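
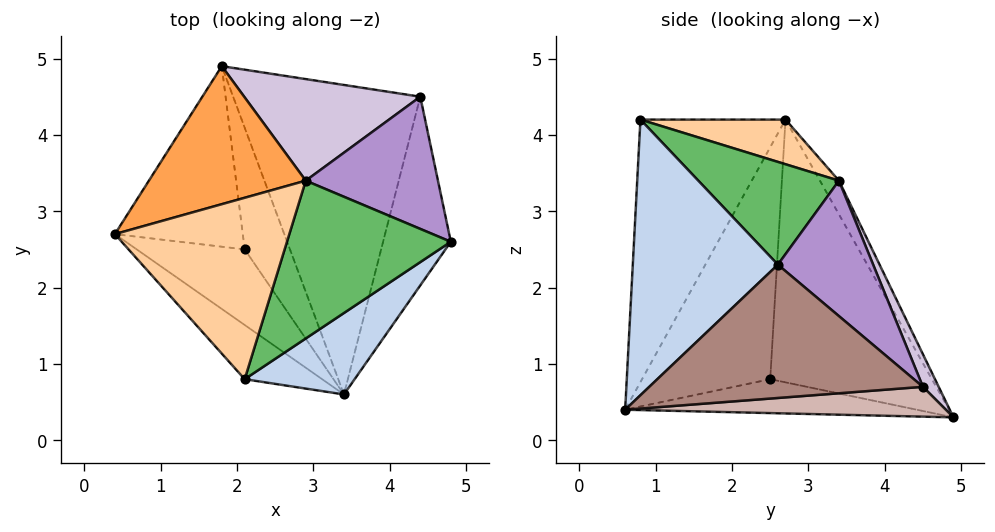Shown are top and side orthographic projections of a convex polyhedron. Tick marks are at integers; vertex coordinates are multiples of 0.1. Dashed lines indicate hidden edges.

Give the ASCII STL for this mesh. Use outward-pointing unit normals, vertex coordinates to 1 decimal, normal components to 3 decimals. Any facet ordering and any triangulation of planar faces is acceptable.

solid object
 facet normal -0.728 -0.651 -0.215
  outer loop
   vertex 2.1 0.8 4.2
   vertex 0.4 2.7 4.2
   vertex 3.4 0.6 0.4
  endloop
 endfacet
 facet normal 0.656 -0.708 0.262
  outer loop
   vertex 2.1 0.8 4.2
   vertex 3.4 0.6 0.4
   vertex 4.8 2.6 2.3
  endloop
 endfacet
 facet normal -0.099 0.881 0.462
  outer loop
   vertex 2.9 3.4 3.4
   vertex 1.8 4.9 0.3
   vertex 0.4 2.7 4.2
  endloop
 endfacet
 facet normal 0.242 0.217 0.946
  outer loop
   vertex 2.9 3.4 3.4
   vertex 0.4 2.7 4.2
   vertex 2.1 0.8 4.2
  endloop
 endfacet
 facet normal 0.529 0.097 0.843
  outer loop
   vertex 2.9 3.4 3.4
   vertex 2.1 0.8 4.2
   vertex 4.8 2.6 2.3
  endloop
 endfacet
 facet normal -0.881 -0.199 -0.429
  outer loop
   vertex 2.1 2.5 0.8
   vertex 0.4 2.7 4.2
   vertex 1.8 4.9 0.3
  endloop
 endfacet
 facet normal -0.801 -0.469 -0.373
  outer loop
   vertex 2.1 2.5 0.8
   vertex 3.4 0.6 0.4
   vertex 0.4 2.7 4.2
  endloop
 endfacet
 facet normal -0.583 -0.235 -0.778
  outer loop
   vertex 2.1 2.5 0.8
   vertex 1.8 4.9 0.3
   vertex 3.4 0.6 0.4
  endloop
 endfacet
 facet normal 0.575 0.594 0.562
  outer loop
   vertex 4.4 4.5 0.7
   vertex 2.9 3.4 3.4
   vertex 4.8 2.6 2.3
  endloop
 endfacet
 facet normal 0.076 0.908 0.412
  outer loop
   vertex 4.4 4.5 0.7
   vertex 1.8 4.9 0.3
   vertex 2.9 3.4 3.4
  endloop
 endfacet
 facet normal 0.875 -0.190 -0.445
  outer loop
   vertex 4.4 4.5 0.7
   vertex 4.8 2.6 2.3
   vertex 3.4 0.6 0.4
  endloop
 endfacet
 facet normal 0.157 0.036 -0.987
  outer loop
   vertex 4.4 4.5 0.7
   vertex 3.4 0.6 0.4
   vertex 1.8 4.9 0.3
  endloop
 endfacet
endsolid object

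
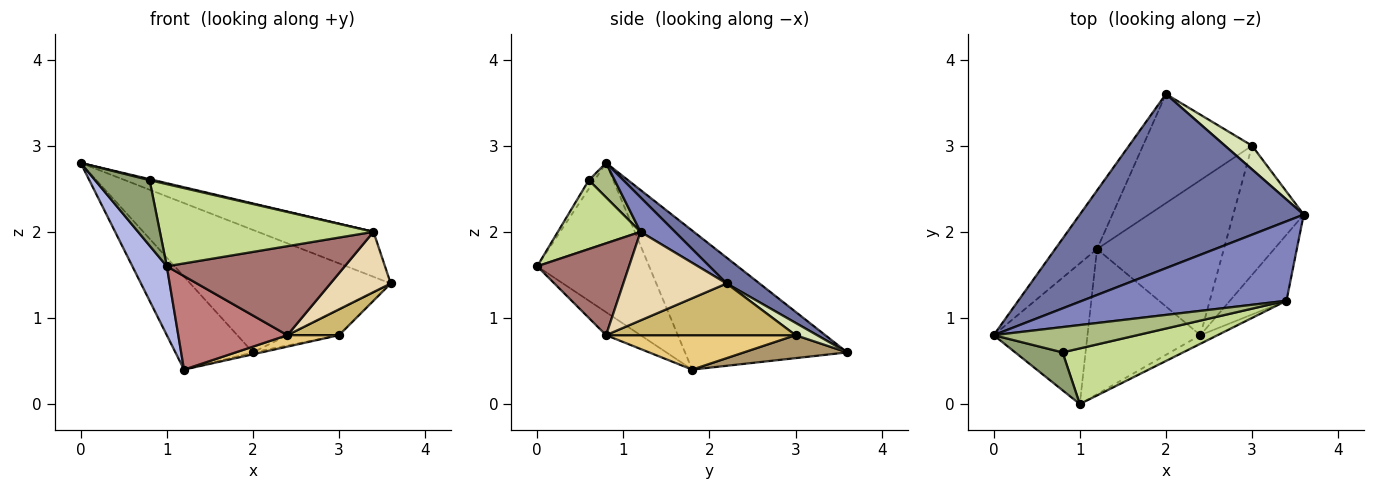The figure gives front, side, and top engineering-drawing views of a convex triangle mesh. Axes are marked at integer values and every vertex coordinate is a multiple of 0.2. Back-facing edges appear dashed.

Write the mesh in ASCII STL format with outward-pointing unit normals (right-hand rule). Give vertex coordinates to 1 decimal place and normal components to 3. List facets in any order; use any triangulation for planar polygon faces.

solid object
 facet normal 0.094 0.573 0.814
  outer loop
   vertex 2.0 3.6 0.6
   vertex 0.0 0.8 2.8
   vertex 3.6 2.2 1.4
  endloop
 endfacet
 facet normal 0.145 0.488 0.861
  outer loop
   vertex 3.4 1.2 2.0
   vertex 3.6 2.2 1.4
   vertex 0.0 0.8 2.8
  endloop
 endfacet
 facet normal -0.871 0.416 -0.262
  outer loop
   vertex 1.2 1.8 0.4
   vertex 0.0 0.8 2.8
   vertex 2.0 3.6 0.6
  endloop
 endfacet
 facet normal -0.819 -0.252 -0.515
  outer loop
   vertex 1.2 1.8 0.4
   vertex 1.0 0.0 1.6
   vertex 0.0 0.8 2.8
  endloop
 endfacet
 facet normal -0.091 -0.862 0.499
  outer loop
   vertex 0.8 0.6 2.6
   vertex 0.0 0.8 2.8
   vertex 1.0 0.0 1.6
  endloop
 endfacet
 facet normal 0.233 -0.039 0.972
  outer loop
   vertex 0.8 0.6 2.6
   vertex 3.4 1.2 2.0
   vertex 0.0 0.8 2.8
  endloop
 endfacet
 facet normal 0.305 -0.788 0.534
  outer loop
   vertex 0.8 0.6 2.6
   vertex 1.0 0.0 1.6
   vertex 3.4 1.2 2.0
  endloop
 endfacet
 facet normal 0.294 0.705 0.646
  outer loop
   vertex 3.0 3.0 0.8
   vertex 2.0 3.6 0.6
   vertex 3.6 2.2 1.4
  endloop
 endfacet
 facet normal 0.206 0.017 -0.978
  outer loop
   vertex 3.0 3.0 0.8
   vertex 1.2 1.8 0.4
   vertex 2.0 3.6 0.6
  endloop
 endfacet
 facet normal 0.584 -0.159 -0.796
  outer loop
   vertex 2.4 0.8 0.8
   vertex 3.0 3.0 0.8
   vertex 3.6 2.2 1.4
  endloop
 endfacet
 facet normal 0.261 -0.071 -0.963
  outer loop
   vertex 2.4 0.8 0.8
   vertex 1.2 1.8 0.4
   vertex 3.0 3.0 0.8
  endloop
 endfacet
 facet normal 0.756 -0.441 -0.483
  outer loop
   vertex 2.4 0.8 0.8
   vertex 3.6 2.2 1.4
   vertex 3.4 1.2 2.0
  endloop
 endfacet
 facet normal 0.457 -0.885 -0.086
  outer loop
   vertex 2.4 0.8 0.8
   vertex 3.4 1.2 2.0
   vertex 1.0 0.0 1.6
  endloop
 endfacet
 facet normal -0.169 -0.534 -0.829
  outer loop
   vertex 2.4 0.8 0.8
   vertex 1.0 0.0 1.6
   vertex 1.2 1.8 0.4
  endloop
 endfacet
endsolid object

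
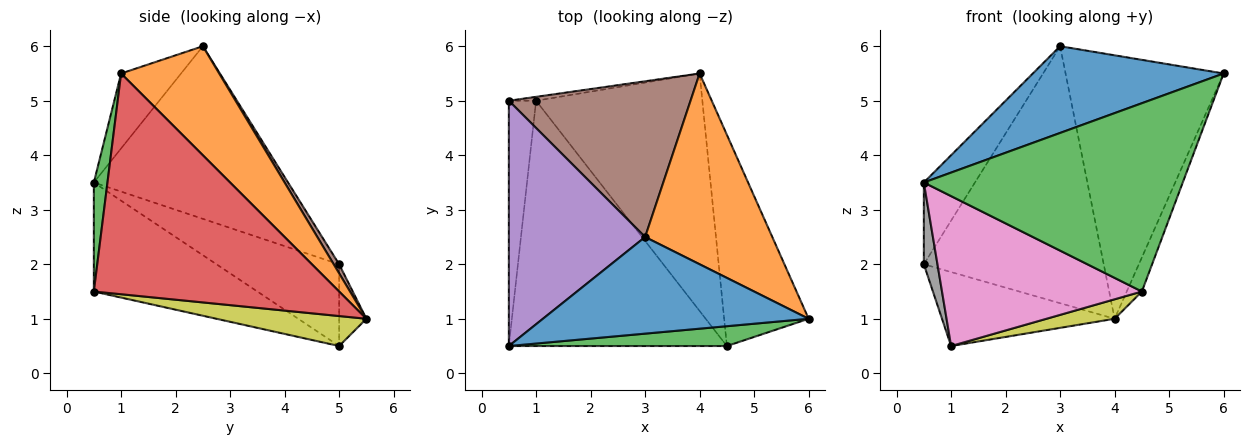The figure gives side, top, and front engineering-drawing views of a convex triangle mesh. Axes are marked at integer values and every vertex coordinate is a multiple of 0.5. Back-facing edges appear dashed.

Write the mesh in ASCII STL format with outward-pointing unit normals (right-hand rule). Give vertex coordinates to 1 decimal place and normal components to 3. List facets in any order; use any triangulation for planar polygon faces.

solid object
 facet normal -0.205 -0.654 0.728
  outer loop
   vertex 3.0 2.5 6.0
   vertex 0.5 0.5 3.5
   vertex 6.0 1.0 5.5
  endloop
 endfacet
 facet normal 0.449 0.724 0.524
  outer loop
   vertex 3.0 2.5 6.0
   vertex 6.0 1.0 5.5
   vertex 4.0 5.5 1.0
  endloop
 endfacet
 facet normal 0.052 -0.993 0.105
  outer loop
   vertex 4.5 0.5 1.5
   vertex 6.0 1.0 5.5
   vertex 0.5 0.5 3.5
  endloop
 endfacet
 facet normal 0.932 0.058 -0.357
  outer loop
   vertex 4.5 0.5 1.5
   vertex 4.0 5.5 1.0
   vertex 6.0 1.0 5.5
  endloop
 endfacet
 facet normal -0.769 0.202 0.607
  outer loop
   vertex 0.5 5.0 2.0
   vertex 0.5 0.5 3.5
   vertex 3.0 2.5 6.0
  endloop
 endfacet
 facet normal 0.026 0.855 0.518
  outer loop
   vertex 0.5 5.0 2.0
   vertex 3.0 2.5 6.0
   vertex 4.0 5.5 1.0
  endloop
 endfacet
 facet normal -0.392 -0.480 -0.785
  outer loop
   vertex 1.0 5.0 0.5
   vertex 4.5 0.5 1.5
   vertex 0.5 0.5 3.5
  endloop
 endfacet
 facet normal -0.943 -0.105 -0.314
  outer loop
   vertex 1.0 5.0 0.5
   vertex 0.5 0.5 3.5
   vertex 0.5 5.0 2.0
  endloop
 endfacet
 facet normal 0.177 -0.080 -0.981
  outer loop
   vertex 1.0 5.0 0.5
   vertex 4.0 5.5 1.0
   vertex 4.5 0.5 1.5
  endloop
 endfacet
 facet normal -0.156 0.986 -0.052
  outer loop
   vertex 1.0 5.0 0.5
   vertex 0.5 5.0 2.0
   vertex 4.0 5.5 1.0
  endloop
 endfacet
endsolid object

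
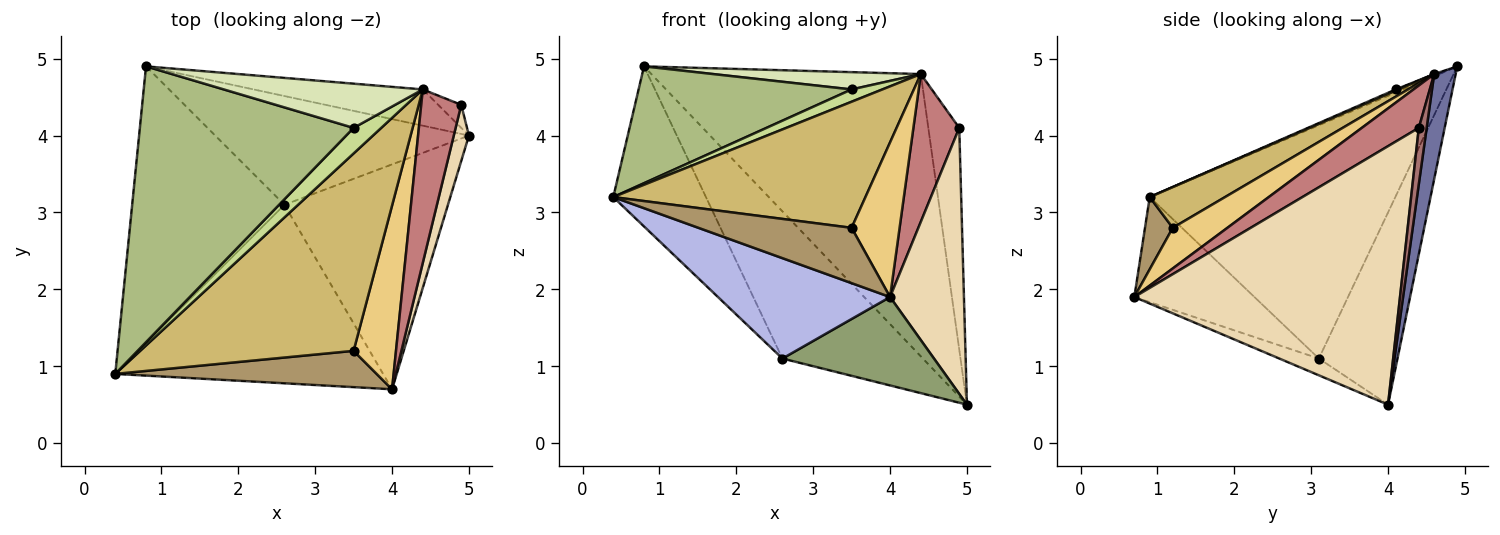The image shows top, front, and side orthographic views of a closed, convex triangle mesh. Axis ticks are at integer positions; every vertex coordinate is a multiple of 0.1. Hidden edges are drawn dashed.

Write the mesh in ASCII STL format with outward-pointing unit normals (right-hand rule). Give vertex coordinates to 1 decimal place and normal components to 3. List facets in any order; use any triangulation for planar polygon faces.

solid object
 facet normal 0.079 0.989 -0.127
  outer loop
   vertex 4.4 4.6 4.8
   vertex 5.0 4.0 0.5
   vertex 0.8 4.9 4.9
  endloop
 endfacet
 facet normal -0.799 0.301 -0.521
  outer loop
   vertex 2.6 3.1 1.1
   vertex 0.4 0.9 3.2
   vertex 0.8 4.9 4.9
  endloop
 endfacet
 facet normal -0.410 0.733 -0.542
  outer loop
   vertex 2.6 3.1 1.1
   vertex 0.8 4.9 4.9
   vertex 5.0 4.0 0.5
  endloop
 endfacet
 facet normal -0.324 -0.464 -0.825
  outer loop
   vertex 2.6 3.1 1.1
   vertex 4.0 0.7 1.9
   vertex 0.4 0.9 3.2
  endloop
 endfacet
 facet normal -0.095 -0.364 -0.926
  outer loop
   vertex 2.6 3.1 1.1
   vertex 5.0 4.0 0.5
   vertex 4.0 0.7 1.9
  endloop
 endfacet
 facet normal -0.013 -0.390 0.921
  outer loop
   vertex 3.5 4.1 4.6
   vertex 0.8 4.9 4.9
   vertex 0.4 0.9 3.2
  endloop
 endfacet
 facet normal 0.041 -0.433 0.900
  outer loop
   vertex 3.5 4.1 4.6
   vertex 0.4 0.9 3.2
   vertex 4.4 4.6 4.8
  endloop
 endfacet
 facet normal -0.004 -0.364 0.931
  outer loop
   vertex 3.5 4.1 4.6
   vertex 4.4 4.6 4.8
   vertex 0.8 4.9 4.9
  endloop
 endfacet
 facet normal 0.150 -0.827 0.543
  outer loop
   vertex 3.5 1.2 2.8
   vertex 0.4 0.9 3.2
   vertex 4.0 0.7 1.9
  endloop
 endfacet
 facet normal 0.159 -0.531 0.832
  outer loop
   vertex 3.5 1.2 2.8
   vertex 4.4 4.6 4.8
   vertex 0.4 0.9 3.2
  endloop
 endfacet
 facet normal 0.591 -0.519 0.617
  outer loop
   vertex 3.5 1.2 2.8
   vertex 4.0 0.7 1.9
   vertex 4.4 4.6 4.8
  endloop
 endfacet
 facet normal 0.962 -0.268 0.056
  outer loop
   vertex 4.9 4.4 4.1
   vertex 4.0 0.7 1.9
   vertex 5.0 4.0 0.5
  endloop
 endfacet
 facet normal 0.245 0.964 -0.100
  outer loop
   vertex 4.9 4.4 4.1
   vertex 5.0 4.0 0.5
   vertex 4.4 4.6 4.8
  endloop
 endfacet
 facet normal 0.628 -0.505 0.593
  outer loop
   vertex 4.9 4.4 4.1
   vertex 4.4 4.6 4.8
   vertex 4.0 0.7 1.9
  endloop
 endfacet
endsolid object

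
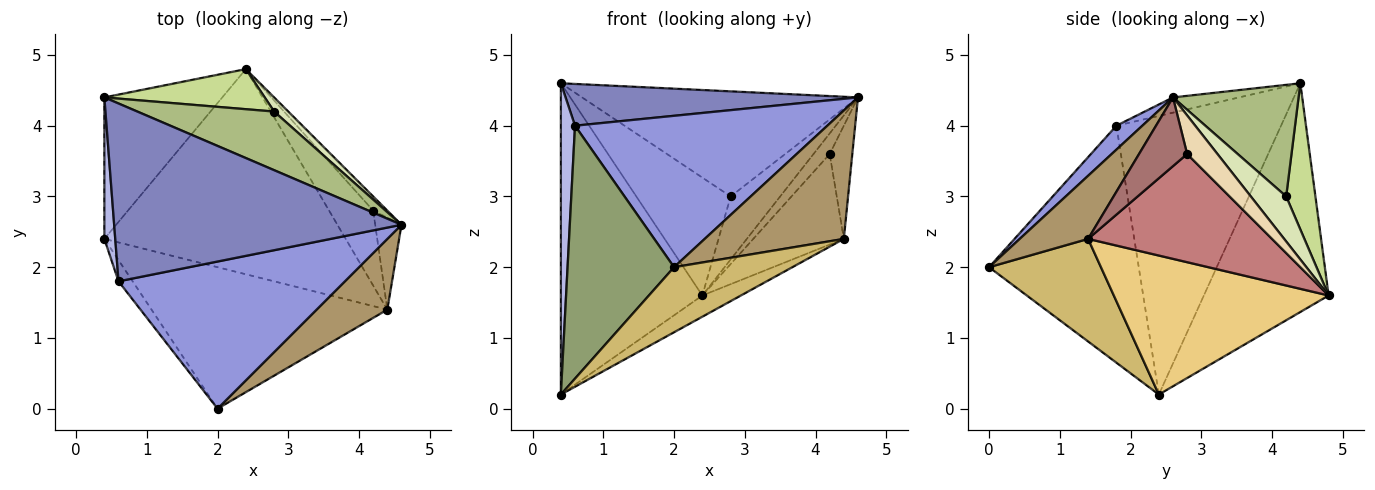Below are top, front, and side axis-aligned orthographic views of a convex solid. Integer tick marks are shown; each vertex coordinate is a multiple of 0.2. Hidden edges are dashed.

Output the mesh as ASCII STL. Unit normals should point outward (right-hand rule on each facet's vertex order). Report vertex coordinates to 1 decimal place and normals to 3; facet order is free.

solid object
 facet normal -0.626 0.710 -0.323
  outer loop
   vertex 0.4 2.4 0.2
   vertex 0.4 4.4 4.6
   vertex 2.4 4.8 1.6
  endloop
 endfacet
 facet normal -0.052 -0.228 0.972
  outer loop
   vertex 0.6 1.8 4.0
   vertex 4.6 2.6 4.4
   vertex 0.4 4.4 4.6
  endloop
 endfacet
 facet normal 0.074 -0.715 0.695
  outer loop
   vertex 0.6 1.8 4.0
   vertex 2.0 0.0 2.0
   vertex 4.6 2.6 4.4
  endloop
 endfacet
 facet normal -0.996 -0.086 0.039
  outer loop
   vertex 0.6 1.8 4.0
   vertex 0.4 4.4 4.6
   vertex 0.4 2.4 0.2
  endloop
 endfacet
 facet normal -0.814 -0.579 -0.049
  outer loop
   vertex 0.6 1.8 4.0
   vertex 0.4 2.4 0.2
   vertex 2.0 0.0 2.0
  endloop
 endfacet
 facet normal 0.369 0.812 0.453
  outer loop
   vertex 2.8 4.2 3.0
   vertex 0.4 4.4 4.6
   vertex 4.6 2.6 4.4
  endloop
 endfacet
 facet normal 0.282 0.908 0.309
  outer loop
   vertex 2.8 4.2 3.0
   vertex 2.4 4.8 1.6
   vertex 0.4 4.4 4.6
  endloop
 endfacet
 facet normal 0.572 0.800 0.180
  outer loop
   vertex 2.8 4.2 3.0
   vertex 4.6 2.6 4.4
   vertex 2.4 4.8 1.6
  endloop
 endfacet
 facet normal 0.395 -0.805 0.443
  outer loop
   vertex 4.4 1.4 2.4
   vertex 4.6 2.6 4.4
   vertex 2.0 0.0 2.0
  endloop
 endfacet
 facet normal 0.368 -0.389 -0.845
  outer loop
   vertex 4.4 1.4 2.4
   vertex 2.0 0.0 2.0
   vertex 0.4 2.4 0.2
  endloop
 endfacet
 facet normal 0.497 0.089 -0.863
  outer loop
   vertex 4.4 1.4 2.4
   vertex 0.4 2.4 0.2
   vertex 2.4 4.8 1.6
  endloop
 endfacet
 facet normal 0.840 0.448 -0.308
  outer loop
   vertex 4.2 2.8 3.6
   vertex 2.4 4.8 1.6
   vertex 4.6 2.6 4.4
  endloop
 endfacet
 facet normal 0.855 0.402 -0.327
  outer loop
   vertex 4.2 2.8 3.6
   vertex 4.6 2.6 4.4
   vertex 4.4 1.4 2.4
  endloop
 endfacet
 facet normal 0.843 0.415 -0.344
  outer loop
   vertex 4.2 2.8 3.6
   vertex 4.4 1.4 2.4
   vertex 2.4 4.8 1.6
  endloop
 endfacet
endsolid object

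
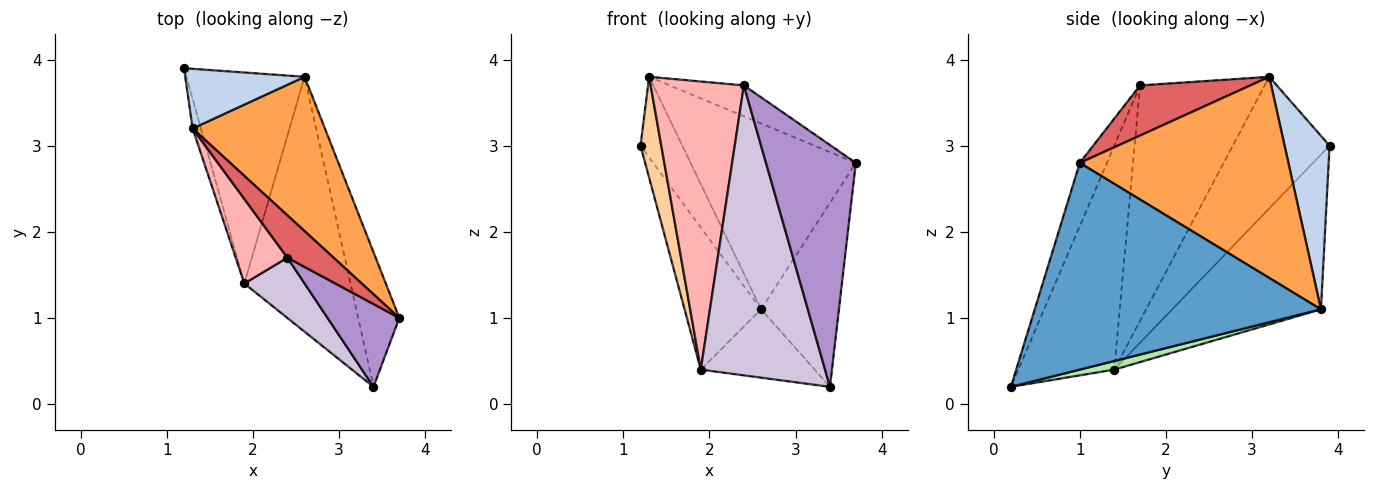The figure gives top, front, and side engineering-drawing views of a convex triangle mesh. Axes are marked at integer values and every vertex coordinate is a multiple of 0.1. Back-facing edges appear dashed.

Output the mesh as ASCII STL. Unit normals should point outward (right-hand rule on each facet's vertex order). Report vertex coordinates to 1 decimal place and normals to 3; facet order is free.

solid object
 facet normal 0.948 0.258 -0.189
  outer loop
   vertex 2.6 3.8 1.1
   vertex 3.7 1.0 2.8
   vertex 3.4 0.2 0.2
  endloop
 endfacet
 facet normal 0.654 0.608 0.450
  outer loop
   vertex 2.6 3.8 1.1
   vertex 1.2 3.9 3.0
   vertex 1.3 3.2 3.8
  endloop
 endfacet
 facet normal 0.697 0.552 0.458
  outer loop
   vertex 2.6 3.8 1.1
   vertex 1.3 3.2 3.8
   vertex 3.7 1.0 2.8
  endloop
 endfacet
 facet normal -0.976 -0.209 -0.061
  outer loop
   vertex 1.9 1.4 0.4
   vertex 1.3 3.2 3.8
   vertex 1.2 3.9 3.0
  endloop
 endfacet
 facet normal -0.736 0.378 -0.562
  outer loop
   vertex 1.9 1.4 0.4
   vertex 1.2 3.9 3.0
   vertex 2.6 3.8 1.1
  endloop
 endfacet
 facet normal 0.078 0.258 -0.963
  outer loop
   vertex 1.9 1.4 0.4
   vertex 2.6 3.8 1.1
   vertex 3.4 0.2 0.2
  endloop
 endfacet
 facet normal 0.659 0.443 0.608
  outer loop
   vertex 2.4 1.7 3.7
   vertex 3.7 1.0 2.8
   vertex 1.3 3.2 3.8
  endloop
 endfacet
 facet normal -0.789 -0.590 0.173
  outer loop
   vertex 2.4 1.7 3.7
   vertex 1.3 3.2 3.8
   vertex 1.9 1.4 0.4
  endloop
 endfacet
 facet normal -0.274 -0.910 0.312
  outer loop
   vertex 2.4 1.7 3.7
   vertex 3.4 0.2 0.2
   vertex 3.7 1.0 2.8
  endloop
 endfacet
 facet normal -0.603 -0.781 0.162
  outer loop
   vertex 2.4 1.7 3.7
   vertex 1.9 1.4 0.4
   vertex 3.4 0.2 0.2
  endloop
 endfacet
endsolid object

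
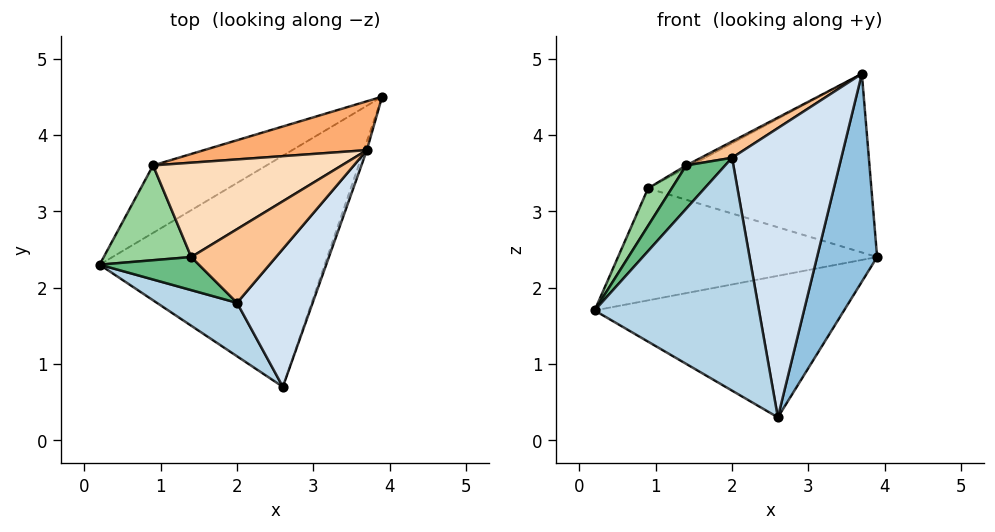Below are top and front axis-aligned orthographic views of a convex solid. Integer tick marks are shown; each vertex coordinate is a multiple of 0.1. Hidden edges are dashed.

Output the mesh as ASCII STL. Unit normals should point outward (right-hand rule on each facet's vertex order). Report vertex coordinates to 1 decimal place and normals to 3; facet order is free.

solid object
 facet normal -0.148 0.517 -0.843
  outer loop
   vertex 2.6 0.7 0.3
   vertex 0.2 2.3 1.7
   vertex 3.9 4.5 2.4
  endloop
 endfacet
 facet normal 0.948 -0.317 -0.013
  outer loop
   vertex 3.7 3.8 4.8
   vertex 2.6 0.7 0.3
   vertex 3.9 4.5 2.4
  endloop
 endfacet
 facet normal -0.461 -0.865 0.199
  outer loop
   vertex 2.0 1.8 3.7
   vertex 0.2 2.3 1.7
   vertex 2.6 0.7 0.3
  endloop
 endfacet
 facet normal 0.617 -0.711 0.339
  outer loop
   vertex 2.0 1.8 3.7
   vertex 2.6 0.7 0.3
   vertex 3.7 3.8 4.8
  endloop
 endfacet
 facet normal -0.381 0.792 -0.477
  outer loop
   vertex 0.9 3.6 3.3
   vertex 3.9 4.5 2.4
   vertex 0.2 2.3 1.7
  endloop
 endfacet
 facet normal -0.206 0.944 0.258
  outer loop
   vertex 0.9 3.6 3.3
   vertex 3.7 3.8 4.8
   vertex 3.9 4.5 2.4
  endloop
 endfacet
 facet normal -0.354 -0.202 0.913
  outer loop
   vertex 1.4 2.4 3.6
   vertex 2.0 1.8 3.7
   vertex 3.7 3.8 4.8
  endloop
 endfacet
 facet normal -0.473 0.023 0.881
  outer loop
   vertex 1.4 2.4 3.6
   vertex 3.7 3.8 4.8
   vertex 0.9 3.6 3.3
  endloop
 endfacet
 facet normal -0.667 -0.592 0.453
  outer loop
   vertex 1.4 2.4 3.6
   vertex 0.2 2.3 1.7
   vertex 2.0 1.8 3.7
  endloop
 endfacet
 facet normal -0.822 -0.210 0.530
  outer loop
   vertex 1.4 2.4 3.6
   vertex 0.9 3.6 3.3
   vertex 0.2 2.3 1.7
  endloop
 endfacet
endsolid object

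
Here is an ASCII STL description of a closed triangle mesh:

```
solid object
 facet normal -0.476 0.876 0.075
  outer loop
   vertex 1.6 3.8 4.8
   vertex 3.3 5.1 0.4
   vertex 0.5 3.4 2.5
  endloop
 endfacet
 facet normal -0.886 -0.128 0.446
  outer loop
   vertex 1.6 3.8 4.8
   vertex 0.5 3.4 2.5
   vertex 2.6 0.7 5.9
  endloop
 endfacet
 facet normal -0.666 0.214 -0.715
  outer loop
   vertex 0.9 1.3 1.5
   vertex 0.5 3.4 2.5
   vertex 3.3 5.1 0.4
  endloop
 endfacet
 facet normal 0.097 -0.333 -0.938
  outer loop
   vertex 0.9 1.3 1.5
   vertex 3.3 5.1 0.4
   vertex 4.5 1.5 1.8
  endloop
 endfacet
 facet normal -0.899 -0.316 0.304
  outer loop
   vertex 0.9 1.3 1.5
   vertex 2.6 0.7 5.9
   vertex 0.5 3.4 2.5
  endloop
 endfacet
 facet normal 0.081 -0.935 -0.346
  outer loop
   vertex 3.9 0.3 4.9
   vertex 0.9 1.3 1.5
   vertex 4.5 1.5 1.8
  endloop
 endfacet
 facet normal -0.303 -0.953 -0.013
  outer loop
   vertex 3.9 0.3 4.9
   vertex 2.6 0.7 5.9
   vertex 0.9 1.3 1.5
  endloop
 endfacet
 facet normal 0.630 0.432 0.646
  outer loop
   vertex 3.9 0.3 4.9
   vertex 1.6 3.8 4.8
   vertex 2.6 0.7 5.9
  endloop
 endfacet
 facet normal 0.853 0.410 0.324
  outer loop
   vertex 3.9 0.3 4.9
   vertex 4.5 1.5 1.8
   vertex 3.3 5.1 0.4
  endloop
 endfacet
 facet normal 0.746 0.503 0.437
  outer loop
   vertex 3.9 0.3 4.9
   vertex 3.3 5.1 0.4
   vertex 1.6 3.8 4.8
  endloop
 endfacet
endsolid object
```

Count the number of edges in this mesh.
15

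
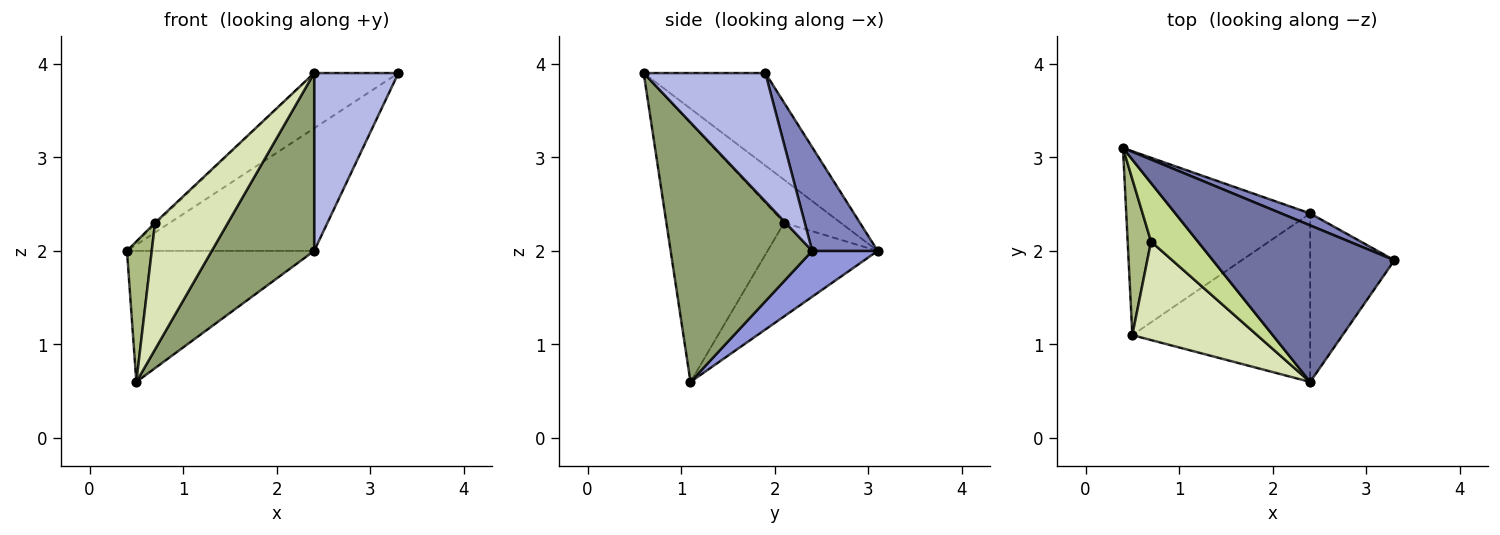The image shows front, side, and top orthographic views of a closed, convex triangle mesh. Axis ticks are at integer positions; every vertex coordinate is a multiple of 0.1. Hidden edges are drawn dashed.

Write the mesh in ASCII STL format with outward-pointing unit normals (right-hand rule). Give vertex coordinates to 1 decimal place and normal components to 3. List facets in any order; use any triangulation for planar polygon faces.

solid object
 facet normal -0.433 0.300 0.850
  outer loop
   vertex 2.4 0.6 3.9
   vertex 3.3 1.9 3.9
   vertex 0.4 3.1 2.0
  endloop
 endfacet
 facet normal 0.329 0.940 0.092
  outer loop
   vertex 2.4 2.4 2.0
   vertex 0.4 3.1 2.0
   vertex 3.3 1.9 3.9
  endloop
 endfacet
 facet normal 0.199 0.569 -0.798
  outer loop
   vertex 2.4 2.4 2.0
   vertex 0.5 1.1 0.6
   vertex 0.4 3.1 2.0
  endloop
 endfacet
 facet normal 0.724 -0.501 -0.475
  outer loop
   vertex 2.4 2.4 2.0
   vertex 3.3 1.9 3.9
   vertex 2.4 0.6 3.9
  endloop
 endfacet
 facet normal 0.708 -0.512 -0.485
  outer loop
   vertex 2.4 2.4 2.0
   vertex 2.4 0.6 3.9
   vertex 0.5 1.1 0.6
  endloop
 endfacet
 facet normal -0.948 -0.213 0.237
  outer loop
   vertex 0.7 2.1 2.3
   vertex 0.4 3.1 2.0
   vertex 0.5 1.1 0.6
  endloop
 endfacet
 facet normal -0.677 0.018 0.736
  outer loop
   vertex 0.7 2.1 2.3
   vertex 2.4 0.6 3.9
   vertex 0.4 3.1 2.0
  endloop
 endfacet
 facet normal -0.787 -0.487 0.379
  outer loop
   vertex 0.7 2.1 2.3
   vertex 0.5 1.1 0.6
   vertex 2.4 0.6 3.9
  endloop
 endfacet
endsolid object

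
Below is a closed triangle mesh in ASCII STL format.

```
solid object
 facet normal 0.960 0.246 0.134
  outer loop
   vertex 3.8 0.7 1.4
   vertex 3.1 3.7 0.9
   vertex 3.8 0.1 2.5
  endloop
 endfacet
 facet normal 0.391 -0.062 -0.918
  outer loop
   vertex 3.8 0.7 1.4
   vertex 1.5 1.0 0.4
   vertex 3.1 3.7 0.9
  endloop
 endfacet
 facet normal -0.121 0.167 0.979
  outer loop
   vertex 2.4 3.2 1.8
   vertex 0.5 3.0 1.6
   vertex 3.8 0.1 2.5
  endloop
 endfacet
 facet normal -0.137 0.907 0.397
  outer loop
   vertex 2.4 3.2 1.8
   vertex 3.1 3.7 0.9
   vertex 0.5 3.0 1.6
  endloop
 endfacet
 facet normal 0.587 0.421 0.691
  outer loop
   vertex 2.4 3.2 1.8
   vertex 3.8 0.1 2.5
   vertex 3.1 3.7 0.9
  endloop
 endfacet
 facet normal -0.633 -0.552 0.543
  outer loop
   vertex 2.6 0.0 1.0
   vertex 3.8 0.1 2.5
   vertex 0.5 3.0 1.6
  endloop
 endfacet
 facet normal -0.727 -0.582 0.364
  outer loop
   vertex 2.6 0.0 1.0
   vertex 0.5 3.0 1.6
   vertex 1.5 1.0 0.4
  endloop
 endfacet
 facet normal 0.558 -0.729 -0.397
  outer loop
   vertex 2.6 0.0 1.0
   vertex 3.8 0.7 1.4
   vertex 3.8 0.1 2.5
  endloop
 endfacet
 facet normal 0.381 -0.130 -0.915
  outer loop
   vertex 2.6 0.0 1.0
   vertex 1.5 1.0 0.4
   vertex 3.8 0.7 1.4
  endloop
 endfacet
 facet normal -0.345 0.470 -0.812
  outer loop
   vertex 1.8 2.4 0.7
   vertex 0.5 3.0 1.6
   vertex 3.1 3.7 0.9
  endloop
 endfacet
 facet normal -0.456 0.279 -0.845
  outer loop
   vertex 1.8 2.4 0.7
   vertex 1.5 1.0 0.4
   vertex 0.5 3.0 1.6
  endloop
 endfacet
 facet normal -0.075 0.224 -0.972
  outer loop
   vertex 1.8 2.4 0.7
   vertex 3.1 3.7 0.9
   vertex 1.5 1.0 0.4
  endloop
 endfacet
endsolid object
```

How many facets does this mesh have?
12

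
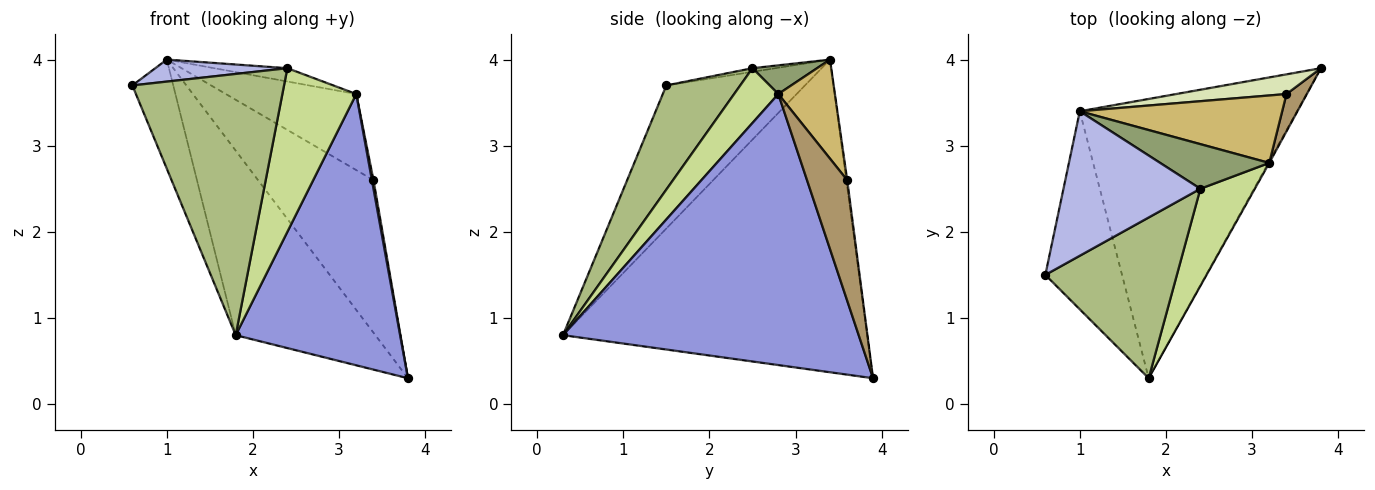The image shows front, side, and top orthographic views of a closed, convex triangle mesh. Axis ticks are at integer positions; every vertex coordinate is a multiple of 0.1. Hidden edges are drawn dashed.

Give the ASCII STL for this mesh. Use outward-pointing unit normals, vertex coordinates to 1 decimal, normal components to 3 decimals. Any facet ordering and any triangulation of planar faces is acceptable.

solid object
 facet normal -0.853 0.252 -0.457
  outer loop
   vertex 1.0 3.4 4.0
   vertex 1.8 0.3 0.8
   vertex 0.6 1.5 3.7
  endloop
 endfacet
 facet normal -0.768 0.353 -0.534
  outer loop
   vertex 1.0 3.4 4.0
   vertex 3.8 3.9 0.3
   vertex 1.8 0.3 0.8
  endloop
 endfacet
 facet normal 0.874 -0.486 -0.003
  outer loop
   vertex 3.2 2.8 3.6
   vertex 1.8 0.3 0.8
   vertex 3.8 3.9 0.3
  endloop
 endfacet
 facet normal -0.026 -0.151 0.988
  outer loop
   vertex 2.4 2.5 3.9
   vertex 1.0 3.4 4.0
   vertex 0.6 1.5 3.7
  endloop
 endfacet
 facet normal 0.245 0.277 0.929
  outer loop
   vertex 2.4 2.5 3.9
   vertex 3.2 2.8 3.6
   vertex 1.0 3.4 4.0
  endloop
 endfacet
 facet normal 0.383 -0.787 0.484
  outer loop
   vertex 2.4 2.5 3.9
   vertex 0.6 1.5 3.7
   vertex 1.8 0.3 0.8
  endloop
 endfacet
 facet normal 0.457 -0.765 0.454
  outer loop
   vertex 2.4 2.5 3.9
   vertex 1.8 0.3 0.8
   vertex 3.2 2.8 3.6
  endloop
 endfacet
 facet normal -0.008 0.992 0.128
  outer loop
   vertex 3.4 3.6 2.6
   vertex 3.8 3.9 0.3
   vertex 1.0 3.4 4.0
  endloop
 endfacet
 facet normal 0.985 -0.038 0.166
  outer loop
   vertex 3.4 3.6 2.6
   vertex 3.2 2.8 3.6
   vertex 3.8 3.9 0.3
  endloop
 endfacet
 facet normal 0.309 0.712 0.631
  outer loop
   vertex 3.4 3.6 2.6
   vertex 1.0 3.4 4.0
   vertex 3.2 2.8 3.6
  endloop
 endfacet
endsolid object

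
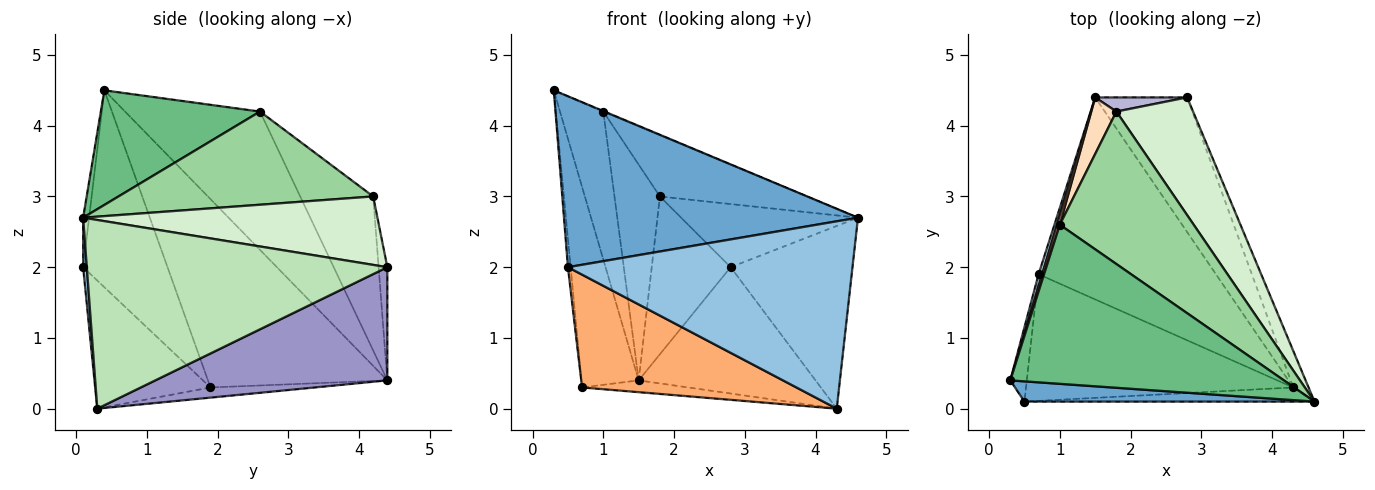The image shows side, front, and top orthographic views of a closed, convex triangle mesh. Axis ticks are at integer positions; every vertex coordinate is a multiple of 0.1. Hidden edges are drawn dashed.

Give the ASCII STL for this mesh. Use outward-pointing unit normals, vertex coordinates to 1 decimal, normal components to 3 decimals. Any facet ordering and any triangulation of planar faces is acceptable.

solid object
 facet normal -0.020 -0.993 0.118
  outer loop
   vertex 0.5 0.1 2.0
   vertex 4.6 0.1 2.7
   vertex 0.3 0.4 4.5
  endloop
 endfacet
 facet normal 0.013 -0.997 -0.075
  outer loop
   vertex 4.3 0.3 0.0
   vertex 4.6 0.1 2.7
   vertex 0.5 0.1 2.0
  endloop
 endfacet
 facet normal -0.952 0.304 0.018
  outer loop
   vertex 0.7 1.9 0.3
   vertex 0.3 0.4 4.5
   vertex 1.5 4.4 0.4
  endloop
 endfacet
 facet normal -0.996 0.032 -0.083
  outer loop
   vertex 0.7 1.9 0.3
   vertex 0.5 0.1 2.0
   vertex 0.3 0.4 4.5
  endloop
 endfacet
 facet normal -0.057 0.058 -0.997
  outer loop
   vertex 0.7 1.9 0.3
   vertex 1.5 4.4 0.4
   vertex 4.3 0.3 0.0
  endloop
 endfacet
 facet normal -0.337 -0.626 -0.703
  outer loop
   vertex 0.7 1.9 0.3
   vertex 4.3 0.3 0.0
   vertex 0.5 0.1 2.0
  endloop
 endfacet
 facet normal -0.952 0.306 0.019
  outer loop
   vertex 1.0 2.6 4.2
   vertex 1.5 4.4 0.4
   vertex 0.3 0.4 4.5
  endloop
 endfacet
 facet normal -0.841 0.523 0.137
  outer loop
   vertex 1.0 2.6 4.2
   vertex 1.8 4.2 3.0
   vertex 1.5 4.4 0.4
  endloop
 endfacet
 facet normal 0.386 0.003 0.922
  outer loop
   vertex 1.0 2.6 4.2
   vertex 0.3 0.4 4.5
   vertex 4.6 0.1 2.7
  endloop
 endfacet
 facet normal 0.542 0.313 0.779
  outer loop
   vertex 1.0 2.6 4.2
   vertex 4.6 0.1 2.7
   vertex 1.8 4.2 3.0
  endloop
 endfacet
 facet normal 0.924 0.375 -0.075
  outer loop
   vertex 2.8 4.4 2.0
   vertex 4.6 0.1 2.7
   vertex 4.3 0.3 0.0
  endloop
 endfacet
 facet normal 0.618 0.372 0.693
  outer loop
   vertex 2.8 4.4 2.0
   vertex 1.8 4.2 3.0
   vertex 4.6 0.1 2.7
  endloop
 endfacet
 facet normal 0.668 0.509 -0.543
  outer loop
   vertex 2.8 4.4 2.0
   vertex 4.3 0.3 0.0
   vertex 1.5 4.4 0.4
  endloop
 endfacet
 facet normal -0.109 0.990 0.089
  outer loop
   vertex 2.8 4.4 2.0
   vertex 1.5 4.4 0.4
   vertex 1.8 4.2 3.0
  endloop
 endfacet
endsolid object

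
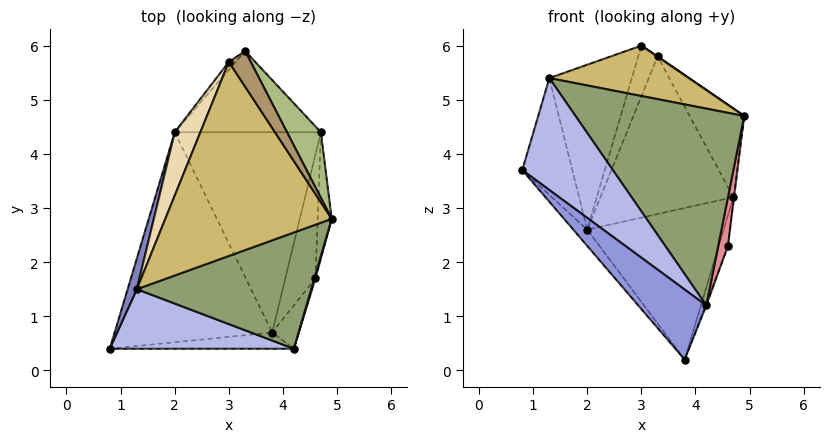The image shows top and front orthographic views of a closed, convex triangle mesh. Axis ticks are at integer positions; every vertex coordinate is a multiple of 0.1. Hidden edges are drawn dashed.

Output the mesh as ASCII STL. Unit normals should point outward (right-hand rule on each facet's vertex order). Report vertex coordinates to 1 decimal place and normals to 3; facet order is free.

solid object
 facet normal -0.760 0.050 -0.647
  outer loop
   vertex 2.0 4.4 2.6
   vertex 3.8 0.7 0.2
   vertex 0.8 0.4 3.7
  endloop
 endfacet
 facet normal -0.948 0.307 0.081
  outer loop
   vertex 1.3 1.5 5.4
   vertex 2.0 4.4 2.6
   vertex 0.8 0.4 3.7
  endloop
 endfacet
 facet normal -0.164 -0.961 -0.223
  outer loop
   vertex 4.2 0.4 1.2
   vertex 0.8 0.4 3.7
   vertex 3.8 0.7 0.2
  endloop
 endfacet
 facet normal 0.326 -0.834 0.444
  outer loop
   vertex 4.2 0.4 1.2
   vertex 1.3 1.5 5.4
   vertex 0.8 0.4 3.7
  endloop
 endfacet
 facet normal 0.379 -0.797 0.471
  outer loop
   vertex 4.2 0.4 1.2
   vertex 4.9 2.8 4.7
   vertex 1.3 1.5 5.4
  endloop
 endfacet
 facet normal 0.891 0.364 0.270
  outer loop
   vertex 4.7 4.4 3.2
   vertex 3.3 5.9 5.8
   vertex 4.9 2.8 4.7
  endloop
 endfacet
 facet normal 0.101 0.884 -0.456
  outer loop
   vertex 4.7 4.4 3.2
   vertex 2.0 4.4 2.6
   vertex 3.3 5.9 5.8
  endloop
 endfacet
 facet normal 0.174 0.594 -0.785
  outer loop
   vertex 4.7 4.4 3.2
   vertex 3.8 0.7 0.2
   vertex 2.0 4.4 2.6
  endloop
 endfacet
 facet normal 0.558 -0.007 0.830
  outer loop
   vertex 3.0 5.7 6.0
   vertex 4.9 2.8 4.7
   vertex 3.3 5.9 5.8
  endloop
 endfacet
 facet normal 0.269 -0.242 0.932
  outer loop
   vertex 3.0 5.7 6.0
   vertex 1.3 1.5 5.4
   vertex 4.9 2.8 4.7
  endloop
 endfacet
 facet normal -0.606 0.786 -0.122
  outer loop
   vertex 3.0 5.7 6.0
   vertex 3.3 5.9 5.8
   vertex 2.0 4.4 2.6
  endloop
 endfacet
 facet normal -0.925 0.355 0.136
  outer loop
   vertex 3.0 5.7 6.0
   vertex 2.0 4.4 2.6
   vertex 1.3 1.5 5.4
  endloop
 endfacet
 facet normal 0.931 0.023 -0.365
  outer loop
   vertex 4.6 1.7 2.3
   vertex 4.2 0.4 1.2
   vertex 3.8 0.7 0.2
  endloop
 endfacet
 facet normal 0.914 0.098 -0.395
  outer loop
   vertex 4.6 1.7 2.3
   vertex 3.8 0.7 0.2
   vertex 4.7 4.4 3.2
  endloop
 endfacet
 facet normal 0.949 -0.313 0.025
  outer loop
   vertex 4.6 1.7 2.3
   vertex 4.9 2.8 4.7
   vertex 4.2 0.4 1.2
  endloop
 endfacet
 facet normal 0.992 0.005 -0.126
  outer loop
   vertex 4.6 1.7 2.3
   vertex 4.7 4.4 3.2
   vertex 4.9 2.8 4.7
  endloop
 endfacet
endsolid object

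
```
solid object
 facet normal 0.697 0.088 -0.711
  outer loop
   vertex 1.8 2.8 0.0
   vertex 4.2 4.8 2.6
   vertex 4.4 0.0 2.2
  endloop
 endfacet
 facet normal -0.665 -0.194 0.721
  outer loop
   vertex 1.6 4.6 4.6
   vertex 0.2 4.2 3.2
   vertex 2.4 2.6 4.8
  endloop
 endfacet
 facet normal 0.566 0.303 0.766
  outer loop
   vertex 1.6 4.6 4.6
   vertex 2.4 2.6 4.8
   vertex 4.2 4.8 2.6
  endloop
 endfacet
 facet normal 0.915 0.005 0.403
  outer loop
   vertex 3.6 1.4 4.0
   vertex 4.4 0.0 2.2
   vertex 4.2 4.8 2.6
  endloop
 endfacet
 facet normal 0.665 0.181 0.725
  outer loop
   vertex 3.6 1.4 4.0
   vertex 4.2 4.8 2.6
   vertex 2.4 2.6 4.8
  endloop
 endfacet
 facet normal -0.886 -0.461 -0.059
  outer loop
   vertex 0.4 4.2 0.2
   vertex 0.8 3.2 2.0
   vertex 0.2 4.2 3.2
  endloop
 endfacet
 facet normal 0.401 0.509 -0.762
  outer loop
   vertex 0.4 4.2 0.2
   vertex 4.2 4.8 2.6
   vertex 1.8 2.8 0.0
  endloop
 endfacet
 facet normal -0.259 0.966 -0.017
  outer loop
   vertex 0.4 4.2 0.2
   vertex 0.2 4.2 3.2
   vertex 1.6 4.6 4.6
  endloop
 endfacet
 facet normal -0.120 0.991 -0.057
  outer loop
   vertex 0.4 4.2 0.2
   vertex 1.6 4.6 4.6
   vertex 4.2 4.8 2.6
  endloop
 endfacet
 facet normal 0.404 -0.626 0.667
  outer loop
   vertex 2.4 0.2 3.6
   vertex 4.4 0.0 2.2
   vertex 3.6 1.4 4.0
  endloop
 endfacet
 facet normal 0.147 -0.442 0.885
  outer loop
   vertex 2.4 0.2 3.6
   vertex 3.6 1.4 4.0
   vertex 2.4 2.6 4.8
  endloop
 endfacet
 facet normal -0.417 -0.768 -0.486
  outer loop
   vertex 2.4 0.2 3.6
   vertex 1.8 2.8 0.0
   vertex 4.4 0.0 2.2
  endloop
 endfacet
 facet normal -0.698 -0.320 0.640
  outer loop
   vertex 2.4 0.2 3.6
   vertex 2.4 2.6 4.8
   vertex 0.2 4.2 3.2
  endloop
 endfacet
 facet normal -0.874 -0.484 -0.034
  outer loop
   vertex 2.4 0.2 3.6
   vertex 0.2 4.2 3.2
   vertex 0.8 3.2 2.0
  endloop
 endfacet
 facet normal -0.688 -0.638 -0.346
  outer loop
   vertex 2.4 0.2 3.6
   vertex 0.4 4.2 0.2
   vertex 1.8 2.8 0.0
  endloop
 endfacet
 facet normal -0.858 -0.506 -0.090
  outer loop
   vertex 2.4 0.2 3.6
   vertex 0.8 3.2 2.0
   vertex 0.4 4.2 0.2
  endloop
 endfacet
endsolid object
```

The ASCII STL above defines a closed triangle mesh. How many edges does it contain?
24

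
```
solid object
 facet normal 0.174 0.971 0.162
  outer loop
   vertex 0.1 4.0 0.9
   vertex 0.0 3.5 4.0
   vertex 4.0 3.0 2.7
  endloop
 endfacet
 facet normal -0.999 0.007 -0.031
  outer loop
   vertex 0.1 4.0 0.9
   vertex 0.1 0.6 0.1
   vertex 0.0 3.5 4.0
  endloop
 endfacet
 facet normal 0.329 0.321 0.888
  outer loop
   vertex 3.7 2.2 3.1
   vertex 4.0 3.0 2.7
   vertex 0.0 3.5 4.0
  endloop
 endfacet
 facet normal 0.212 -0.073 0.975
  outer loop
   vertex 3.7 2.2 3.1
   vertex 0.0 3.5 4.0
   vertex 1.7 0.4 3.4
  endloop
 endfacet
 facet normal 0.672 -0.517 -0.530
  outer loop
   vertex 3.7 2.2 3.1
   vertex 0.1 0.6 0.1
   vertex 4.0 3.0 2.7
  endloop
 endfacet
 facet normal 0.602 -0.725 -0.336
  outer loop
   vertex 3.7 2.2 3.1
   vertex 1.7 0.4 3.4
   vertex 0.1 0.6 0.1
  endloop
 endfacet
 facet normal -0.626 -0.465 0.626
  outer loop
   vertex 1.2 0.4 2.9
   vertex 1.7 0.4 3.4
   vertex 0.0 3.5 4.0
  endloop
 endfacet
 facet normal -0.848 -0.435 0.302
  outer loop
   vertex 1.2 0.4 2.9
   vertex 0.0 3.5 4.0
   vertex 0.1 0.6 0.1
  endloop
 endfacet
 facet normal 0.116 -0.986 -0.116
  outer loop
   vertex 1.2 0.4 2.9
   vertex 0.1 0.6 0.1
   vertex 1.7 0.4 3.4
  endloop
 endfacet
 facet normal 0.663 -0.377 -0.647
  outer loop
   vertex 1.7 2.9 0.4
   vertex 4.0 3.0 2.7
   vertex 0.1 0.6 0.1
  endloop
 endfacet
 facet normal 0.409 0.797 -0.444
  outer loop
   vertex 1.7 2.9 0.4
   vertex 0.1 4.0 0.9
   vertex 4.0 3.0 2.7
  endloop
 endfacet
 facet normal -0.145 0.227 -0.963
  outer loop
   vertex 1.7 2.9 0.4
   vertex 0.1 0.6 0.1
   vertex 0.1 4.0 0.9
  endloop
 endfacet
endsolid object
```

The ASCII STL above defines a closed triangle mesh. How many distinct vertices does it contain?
8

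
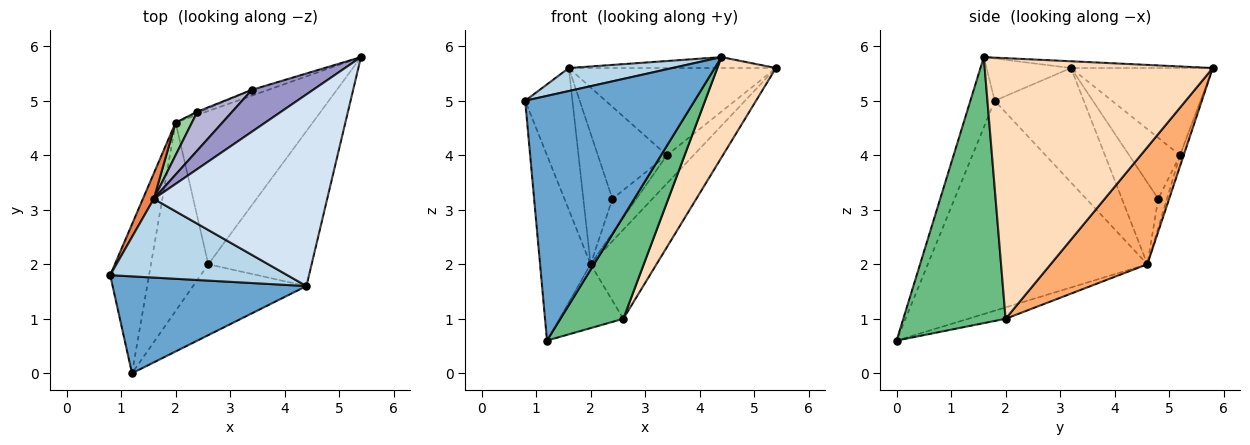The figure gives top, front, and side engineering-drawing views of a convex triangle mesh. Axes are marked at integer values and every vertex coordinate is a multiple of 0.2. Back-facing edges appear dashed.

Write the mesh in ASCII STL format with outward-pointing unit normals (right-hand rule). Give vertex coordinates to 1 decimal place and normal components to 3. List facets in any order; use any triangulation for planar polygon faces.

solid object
 facet normal -0.132 -0.922 0.365
  outer loop
   vertex 1.2 0.0 0.6
   vertex 4.4 1.6 5.8
   vertex 0.8 1.8 5.0
  endloop
 endfacet
 facet normal -0.959 0.221 -0.178
  outer loop
   vertex 2.0 4.6 2.0
   vertex 1.2 0.0 0.6
   vertex 0.8 1.8 5.0
  endloop
 endfacet
 facet normal -0.223 -0.273 0.936
  outer loop
   vertex 1.6 3.2 5.6
   vertex 0.8 1.8 5.0
   vertex 4.4 1.6 5.8
  endloop
 endfacet
 facet normal -0.039 0.057 0.998
  outer loop
   vertex 1.6 3.2 5.6
   vertex 4.4 1.6 5.8
   vertex 5.4 5.8 5.6
  endloop
 endfacet
 facet normal -0.880 0.467 0.084
  outer loop
   vertex 1.6 3.2 5.6
   vertex 2.0 4.6 2.0
   vertex 0.8 1.8 5.0
  endloop
 endfacet
 facet normal 0.594 0.405 -0.696
  outer loop
   vertex 2.6 2.0 1.0
   vertex 2.0 4.6 2.0
   vertex 5.4 5.8 5.6
  endloop
 endfacet
 facet normal -0.185 0.315 -0.931
  outer loop
   vertex 2.6 2.0 1.0
   vertex 1.2 0.0 0.6
   vertex 2.0 4.6 2.0
  endloop
 endfacet
 facet normal 0.904 -0.232 -0.358
  outer loop
   vertex 2.6 2.0 1.0
   vertex 5.4 5.8 5.6
   vertex 4.4 1.6 5.8
  endloop
 endfacet
 facet normal 0.801 -0.492 -0.341
  outer loop
   vertex 2.6 2.0 1.0
   vertex 4.4 1.6 5.8
   vertex 1.2 0.0 0.6
  endloop
 endfacet
 facet normal -0.772 0.617 0.154
  outer loop
   vertex 2.4 4.8 3.2
   vertex 2.0 4.6 2.0
   vertex 1.6 3.2 5.6
  endloop
 endfacet
 facet normal -0.132 0.971 -0.199
  outer loop
   vertex 3.4 5.2 4.0
   vertex 5.4 5.8 5.6
   vertex 2.0 4.6 2.0
  endloop
 endfacet
 facet normal -0.341 0.939 -0.043
  outer loop
   vertex 3.4 5.2 4.0
   vertex 2.0 4.6 2.0
   vertex 2.4 4.8 3.2
  endloop
 endfacet
 facet normal -0.525 0.767 0.368
  outer loop
   vertex 3.4 5.2 4.0
   vertex 1.6 3.2 5.6
   vertex 5.4 5.8 5.6
  endloop
 endfacet
 facet normal -0.562 0.762 0.321
  outer loop
   vertex 3.4 5.2 4.0
   vertex 2.4 4.8 3.2
   vertex 1.6 3.2 5.6
  endloop
 endfacet
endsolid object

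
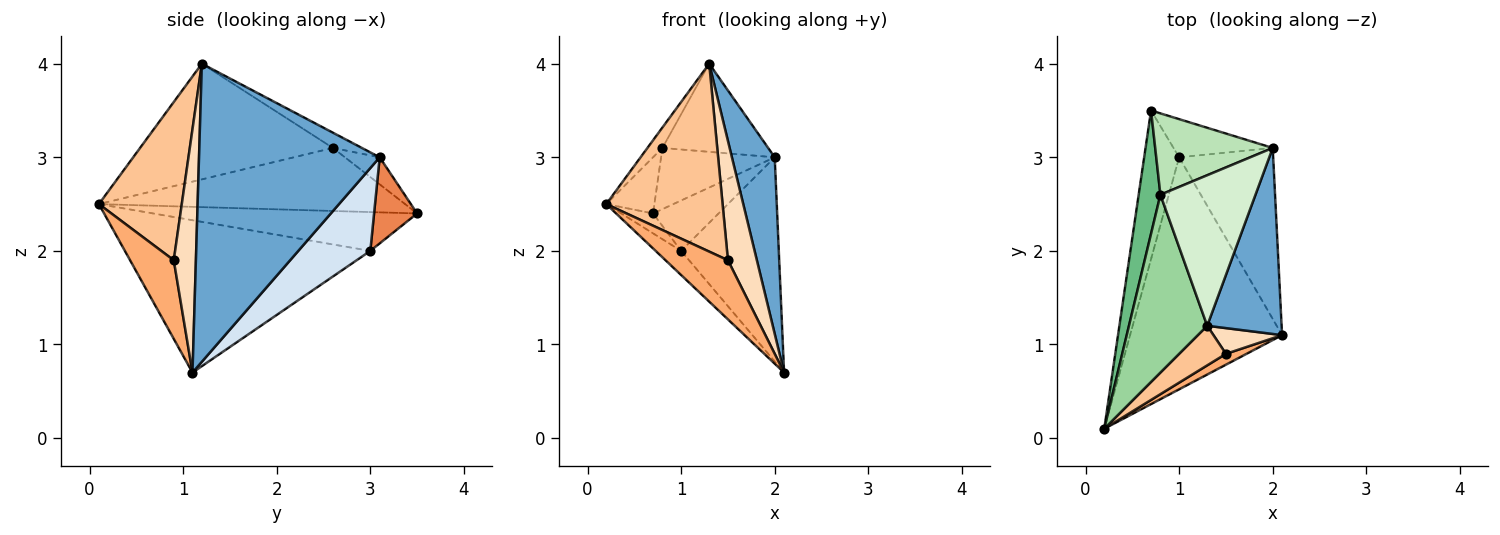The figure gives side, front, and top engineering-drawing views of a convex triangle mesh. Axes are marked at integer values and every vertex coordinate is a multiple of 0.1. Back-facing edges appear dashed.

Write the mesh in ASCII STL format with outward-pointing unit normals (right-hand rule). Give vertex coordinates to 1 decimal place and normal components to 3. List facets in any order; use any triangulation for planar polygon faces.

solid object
 facet normal 0.946 -0.224 0.236
  outer loop
   vertex 2.0 3.1 3.0
   vertex 1.3 1.2 4.0
   vertex 2.1 1.1 0.7
  endloop
 endfacet
 facet normal -0.706 0.073 -0.704
  outer loop
   vertex 1.0 3.0 2.0
   vertex 2.1 1.1 0.7
   vertex 0.2 0.1 2.5
  endloop
 endfacet
 facet normal -0.740 0.089 -0.667
  outer loop
   vertex 1.0 3.0 2.0
   vertex 0.2 0.1 2.5
   vertex 0.7 3.5 2.4
  endloop
 endfacet
 facet normal 0.492 0.667 -0.559
  outer loop
   vertex 1.0 3.0 2.0
   vertex 2.0 3.1 3.0
   vertex 2.1 1.1 0.7
  endloop
 endfacet
 facet normal 0.464 0.706 -0.535
  outer loop
   vertex 1.0 3.0 2.0
   vertex 0.7 3.5 2.4
   vertex 2.0 3.1 3.0
  endloop
 endfacet
 facet normal 0.567 -0.810 0.149
  outer loop
   vertex 1.5 0.9 1.9
   vertex 0.2 0.1 2.5
   vertex 2.1 1.1 0.7
  endloop
 endfacet
 facet normal 0.572 -0.803 0.169
  outer loop
   vertex 1.5 0.9 1.9
   vertex 1.3 1.2 4.0
   vertex 0.2 0.1 2.5
  endloop
 endfacet
 facet normal 0.599 -0.783 0.169
  outer loop
   vertex 1.5 0.9 1.9
   vertex 2.1 1.1 0.7
   vertex 1.3 1.2 4.0
  endloop
 endfacet
 facet normal -0.935 0.147 0.323
  outer loop
   vertex 0.8 2.6 3.1
   vertex 0.7 3.5 2.4
   vertex 0.2 0.1 2.5
  endloop
 endfacet
 facet normal -0.827 0.064 0.559
  outer loop
   vertex 0.8 2.6 3.1
   vertex 0.2 0.1 2.5
   vertex 1.3 1.2 4.0
  endloop
 endfacet
 facet normal -0.181 0.591 0.786
  outer loop
   vertex 0.8 2.6 3.1
   vertex 2.0 3.1 3.0
   vertex 0.7 3.5 2.4
  endloop
 endfacet
 facet normal -0.137 0.500 0.855
  outer loop
   vertex 0.8 2.6 3.1
   vertex 1.3 1.2 4.0
   vertex 2.0 3.1 3.0
  endloop
 endfacet
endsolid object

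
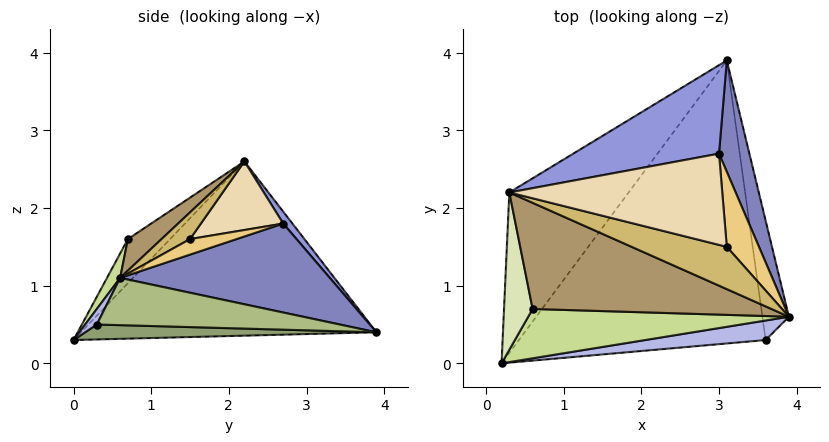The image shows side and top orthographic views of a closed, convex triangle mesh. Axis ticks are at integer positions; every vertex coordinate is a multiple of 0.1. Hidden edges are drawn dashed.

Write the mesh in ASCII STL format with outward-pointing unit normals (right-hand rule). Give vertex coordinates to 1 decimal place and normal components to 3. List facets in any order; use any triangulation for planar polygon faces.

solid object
 facet normal -0.699 0.532 -0.478
  outer loop
   vertex 0.3 2.2 2.6
   vertex 3.1 3.9 0.4
   vertex 0.2 0.0 0.3
  endloop
 endfacet
 facet normal 0.907 0.286 0.310
  outer loop
   vertex 3.0 2.7 1.8
   vertex 3.9 0.6 1.1
   vertex 3.1 3.9 0.4
  endloop
 endfacet
 facet normal 0.053 0.756 0.652
  outer loop
   vertex 3.0 2.7 1.8
   vertex 3.1 3.9 0.4
   vertex 0.3 2.2 2.6
  endloop
 endfacet
 facet normal 0.055 -0.904 0.424
  outer loop
   vertex 3.6 0.3 0.5
   vertex 3.9 0.6 1.1
   vertex 0.2 0.0 0.3
  endloop
 endfacet
 facet normal 0.060 -0.019 -0.998
  outer loop
   vertex 3.6 0.3 0.5
   vertex 0.2 0.0 0.3
   vertex 3.1 3.9 0.4
  endloop
 endfacet
 facet normal 0.867 0.107 -0.487
  outer loop
   vertex 3.6 0.3 0.5
   vertex 3.1 3.9 0.4
   vertex 3.9 0.6 1.1
  endloop
 endfacet
 facet normal 0.043 -0.885 0.463
  outer loop
   vertex 0.6 0.7 1.6
   vertex 0.2 0.0 0.3
   vertex 3.9 0.6 1.1
  endloop
 endfacet
 facet normal -0.741 -0.469 0.480
  outer loop
   vertex 0.6 0.7 1.6
   vertex 0.3 2.2 2.6
   vertex 0.2 0.0 0.3
  endloop
 endfacet
 facet normal 0.111 -0.536 0.837
  outer loop
   vertex 0.6 0.7 1.6
   vertex 3.9 0.6 1.1
   vertex 0.3 2.2 2.6
  endloop
 endfacet
 facet normal 0.259 -0.283 0.924
  outer loop
   vertex 3.1 1.5 1.6
   vertex 0.3 2.2 2.6
   vertex 3.9 0.6 1.1
  endloop
 endfacet
 facet normal 0.432 -0.113 0.895
  outer loop
   vertex 3.1 1.5 1.6
   vertex 3.9 0.6 1.1
   vertex 3.0 2.7 1.8
  endloop
 endfacet
 facet normal 0.304 -0.132 0.943
  outer loop
   vertex 3.1 1.5 1.6
   vertex 3.0 2.7 1.8
   vertex 0.3 2.2 2.6
  endloop
 endfacet
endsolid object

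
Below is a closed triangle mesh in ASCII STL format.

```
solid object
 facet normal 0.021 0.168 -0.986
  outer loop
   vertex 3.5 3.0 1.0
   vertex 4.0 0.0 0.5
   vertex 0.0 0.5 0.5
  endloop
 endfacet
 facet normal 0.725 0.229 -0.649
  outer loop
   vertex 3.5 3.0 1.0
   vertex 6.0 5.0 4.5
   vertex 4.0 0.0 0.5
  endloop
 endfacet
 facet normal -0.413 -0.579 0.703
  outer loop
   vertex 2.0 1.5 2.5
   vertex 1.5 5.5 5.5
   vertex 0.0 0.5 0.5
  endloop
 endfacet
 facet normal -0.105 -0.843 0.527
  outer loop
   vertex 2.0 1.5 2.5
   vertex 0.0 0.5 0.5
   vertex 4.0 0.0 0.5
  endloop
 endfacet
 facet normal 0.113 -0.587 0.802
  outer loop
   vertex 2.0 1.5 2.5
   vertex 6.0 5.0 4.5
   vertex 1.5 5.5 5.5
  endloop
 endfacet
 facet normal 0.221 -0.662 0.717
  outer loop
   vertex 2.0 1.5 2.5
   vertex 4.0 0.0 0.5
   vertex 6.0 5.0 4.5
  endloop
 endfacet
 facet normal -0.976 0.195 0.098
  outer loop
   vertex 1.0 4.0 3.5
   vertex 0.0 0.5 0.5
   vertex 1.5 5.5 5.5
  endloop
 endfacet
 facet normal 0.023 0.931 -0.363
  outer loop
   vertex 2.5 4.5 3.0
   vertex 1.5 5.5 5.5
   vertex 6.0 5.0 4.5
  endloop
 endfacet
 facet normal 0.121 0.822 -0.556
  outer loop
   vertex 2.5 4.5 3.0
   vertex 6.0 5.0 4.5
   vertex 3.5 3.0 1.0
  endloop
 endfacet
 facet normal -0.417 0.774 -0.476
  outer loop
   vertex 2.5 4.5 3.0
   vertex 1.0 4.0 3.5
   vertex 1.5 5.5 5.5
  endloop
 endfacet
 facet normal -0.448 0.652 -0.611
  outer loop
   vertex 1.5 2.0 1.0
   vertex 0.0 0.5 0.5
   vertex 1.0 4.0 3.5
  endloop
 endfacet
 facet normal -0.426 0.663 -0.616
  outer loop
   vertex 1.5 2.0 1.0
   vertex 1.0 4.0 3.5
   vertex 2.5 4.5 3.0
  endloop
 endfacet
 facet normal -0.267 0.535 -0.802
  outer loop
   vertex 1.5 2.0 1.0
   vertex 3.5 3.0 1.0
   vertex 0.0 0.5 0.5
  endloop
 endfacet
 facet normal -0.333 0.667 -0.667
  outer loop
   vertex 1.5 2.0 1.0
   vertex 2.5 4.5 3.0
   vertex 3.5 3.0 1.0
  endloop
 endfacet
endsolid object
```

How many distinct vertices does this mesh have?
9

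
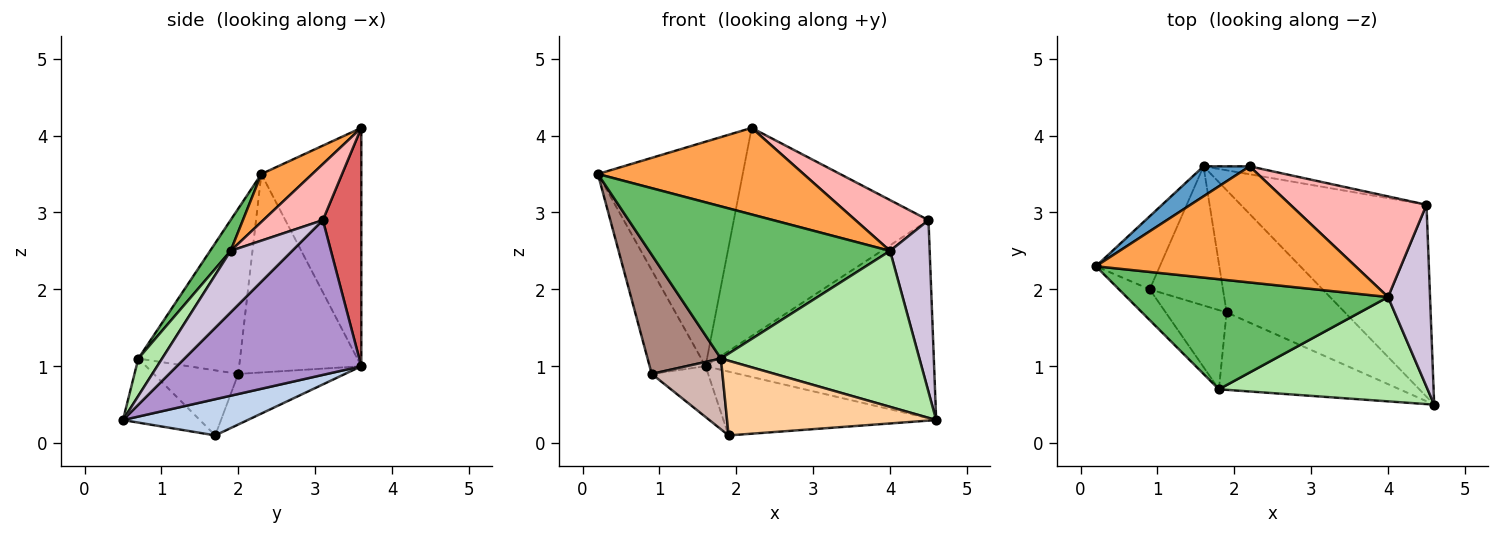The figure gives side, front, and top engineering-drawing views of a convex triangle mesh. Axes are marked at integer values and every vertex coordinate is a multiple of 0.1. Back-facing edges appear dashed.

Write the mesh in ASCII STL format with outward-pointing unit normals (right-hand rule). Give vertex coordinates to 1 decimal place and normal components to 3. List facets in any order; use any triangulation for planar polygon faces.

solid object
 facet normal -0.565 0.818 0.109
  outer loop
   vertex 1.6 3.6 1.0
   vertex 0.2 2.3 3.5
   vertex 2.2 3.6 4.1
  endloop
 endfacet
 facet normal 0.262 0.447 -0.856
  outer loop
   vertex 1.6 3.6 1.0
   vertex 4.6 0.5 0.3
   vertex 1.9 1.7 0.1
  endloop
 endfacet
 facet normal 0.146 -0.591 0.793
  outer loop
   vertex 4.0 1.9 2.5
   vertex 2.2 3.6 4.1
   vertex 0.2 2.3 3.5
  endloop
 endfacet
 facet normal -0.247 -0.673 -0.697
  outer loop
   vertex 1.8 0.7 1.1
   vertex 1.9 1.7 0.1
   vertex 4.6 0.5 0.3
  endloop
 endfacet
 facet normal 0.069 -0.808 0.585
  outer loop
   vertex 1.8 0.7 1.1
   vertex 4.0 1.9 2.5
   vertex 0.2 2.3 3.5
  endloop
 endfacet
 facet normal 0.099 -0.827 0.553
  outer loop
   vertex 1.8 0.7 1.1
   vertex 4.6 0.5 0.3
   vertex 4.0 1.9 2.5
  endloop
 endfacet
 facet normal 0.194 0.980 -0.037
  outer loop
   vertex 4.5 3.1 2.9
   vertex 1.6 3.6 1.0
   vertex 2.2 3.6 4.1
  endloop
 endfacet
 facet normal 0.345 -0.423 0.838
  outer loop
   vertex 4.5 3.1 2.9
   vertex 2.2 3.6 4.1
   vertex 4.0 1.9 2.5
  endloop
 endfacet
 facet normal 0.502 0.621 -0.602
  outer loop
   vertex 4.5 3.1 2.9
   vertex 4.6 0.5 0.3
   vertex 1.6 3.6 1.0
  endloop
 endfacet
 facet normal 0.729 -0.470 0.498
  outer loop
   vertex 4.5 3.1 2.9
   vertex 4.0 1.9 2.5
   vertex 4.6 0.5 0.3
  endloop
 endfacet
 facet normal -0.802 -0.578 -0.149
  outer loop
   vertex 0.9 2.0 0.9
   vertex 1.8 0.7 1.1
   vertex 0.2 2.3 3.5
  endloop
 endfacet
 facet normal -0.623 -0.521 -0.583
  outer loop
   vertex 0.9 2.0 0.9
   vertex 1.9 1.7 0.1
   vertex 1.8 0.7 1.1
  endloop
 endfacet
 facet normal -0.873 0.399 -0.281
  outer loop
   vertex 0.9 2.0 0.9
   vertex 0.2 2.3 3.5
   vertex 1.6 3.6 1.0
  endloop
 endfacet
 facet normal -0.544 0.287 -0.788
  outer loop
   vertex 0.9 2.0 0.9
   vertex 1.6 3.6 1.0
   vertex 1.9 1.7 0.1
  endloop
 endfacet
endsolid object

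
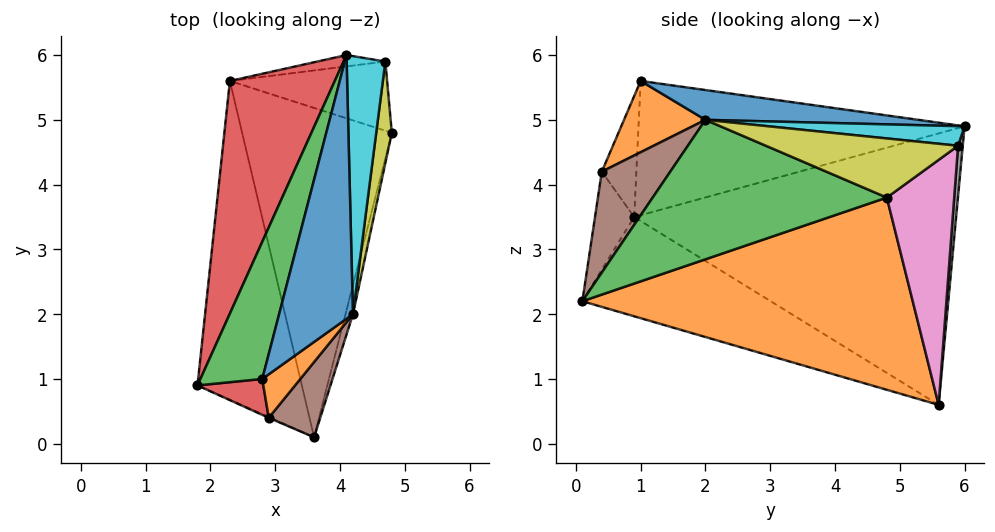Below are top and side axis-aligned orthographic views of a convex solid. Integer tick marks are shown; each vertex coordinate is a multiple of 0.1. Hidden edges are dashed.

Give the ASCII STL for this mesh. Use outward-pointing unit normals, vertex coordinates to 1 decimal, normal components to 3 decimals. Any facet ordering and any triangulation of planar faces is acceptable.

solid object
 facet normal -0.646 -0.350 -0.679
  outer loop
   vertex 3.6 0.1 2.2
   vertex 1.8 0.9 3.5
   vertex 2.3 5.6 0.6
  endloop
 endfacet
 facet normal 0.789 0.008 -0.614
  outer loop
   vertex 3.6 0.1 2.2
   vertex 2.3 5.6 0.6
   vertex 4.8 4.8 3.8
  endloop
 endfacet
 facet normal 0.972 -0.230 -0.052
  outer loop
   vertex 4.2 2.0 5.0
   vertex 3.6 0.1 2.2
   vertex 4.8 4.8 3.8
  endloop
 endfacet
 facet normal -0.888 0.306 0.343
  outer loop
   vertex 4.1 6.0 4.9
   vertex 2.3 5.6 0.6
   vertex 1.8 0.9 3.5
  endloop
 endfacet
 facet normal -0.410 -0.912 -0.007
  outer loop
   vertex 2.9 0.4 4.2
   vertex 1.8 0.9 3.5
   vertex 3.6 0.1 2.2
  endloop
 endfacet
 facet normal 0.646 -0.689 0.329
  outer loop
   vertex 2.9 0.4 4.2
   vertex 3.6 0.1 2.2
   vertex 4.2 2.0 5.0
  endloop
 endfacet
 facet normal 0.762 0.425 -0.489
  outer loop
   vertex 4.7 5.9 4.6
   vertex 4.8 4.8 3.8
   vertex 2.3 5.6 0.6
  endloop
 endfacet
 facet normal 0.098 0.986 -0.133
  outer loop
   vertex 4.7 5.9 4.6
   vertex 2.3 5.6 0.6
   vertex 4.1 6.0 4.9
  endloop
 endfacet
 facet normal 0.962 -0.097 0.254
  outer loop
   vertex 4.7 5.9 4.6
   vertex 4.2 2.0 5.0
   vertex 4.8 4.8 3.8
  endloop
 endfacet
 facet normal 0.451 0.034 0.892
  outer loop
   vertex 4.7 5.9 4.6
   vertex 4.1 6.0 4.9
   vertex 4.2 2.0 5.0
  endloop
 endfacet
 facet normal 0.374 0.033 0.927
  outer loop
   vertex 2.8 1.0 5.6
   vertex 4.2 2.0 5.0
   vertex 4.1 6.0 4.9
  endloop
 endfacet
 facet normal 0.639 -0.690 0.341
  outer loop
   vertex 2.8 1.0 5.6
   vertex 2.9 0.4 4.2
   vertex 4.2 2.0 5.0
  endloop
 endfacet
 facet normal -0.871 0.283 0.401
  outer loop
   vertex 2.8 1.0 5.6
   vertex 4.1 6.0 4.9
   vertex 1.8 0.9 3.5
  endloop
 endfacet
 facet normal -0.545 -0.784 0.297
  outer loop
   vertex 2.8 1.0 5.6
   vertex 1.8 0.9 3.5
   vertex 2.9 0.4 4.2
  endloop
 endfacet
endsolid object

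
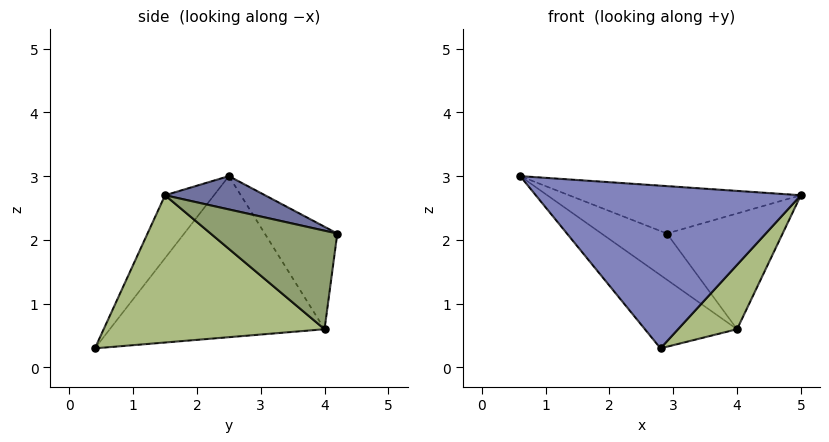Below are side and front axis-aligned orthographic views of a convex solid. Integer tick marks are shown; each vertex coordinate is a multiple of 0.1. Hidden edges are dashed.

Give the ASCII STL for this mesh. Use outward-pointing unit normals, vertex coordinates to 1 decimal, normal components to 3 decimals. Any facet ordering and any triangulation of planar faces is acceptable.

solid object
 facet normal 0.135 0.314 0.940
  outer loop
   vertex 2.9 4.2 2.1
   vertex 0.6 2.5 3.0
   vertex 5.0 1.5 2.7
  endloop
 endfacet
 facet normal -0.154 -0.837 0.525
  outer loop
   vertex 2.8 0.4 0.3
   vertex 5.0 1.5 2.7
   vertex 0.6 2.5 3.0
  endloop
 endfacet
 facet normal -0.627 0.565 -0.535
  outer loop
   vertex 4.0 4.0 0.6
   vertex 0.6 2.5 3.0
   vertex 2.9 4.2 2.1
  endloop
 endfacet
 facet normal -0.632 0.271 -0.726
  outer loop
   vertex 4.0 4.0 0.6
   vertex 2.8 0.4 0.3
   vertex 0.6 2.5 3.0
  endloop
 endfacet
 facet normal 0.673 0.615 0.411
  outer loop
   vertex 4.0 4.0 0.6
   vertex 2.9 4.2 2.1
   vertex 5.0 1.5 2.7
  endloop
 endfacet
 facet normal 0.766 -0.205 -0.609
  outer loop
   vertex 4.0 4.0 0.6
   vertex 5.0 1.5 2.7
   vertex 2.8 0.4 0.3
  endloop
 endfacet
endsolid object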